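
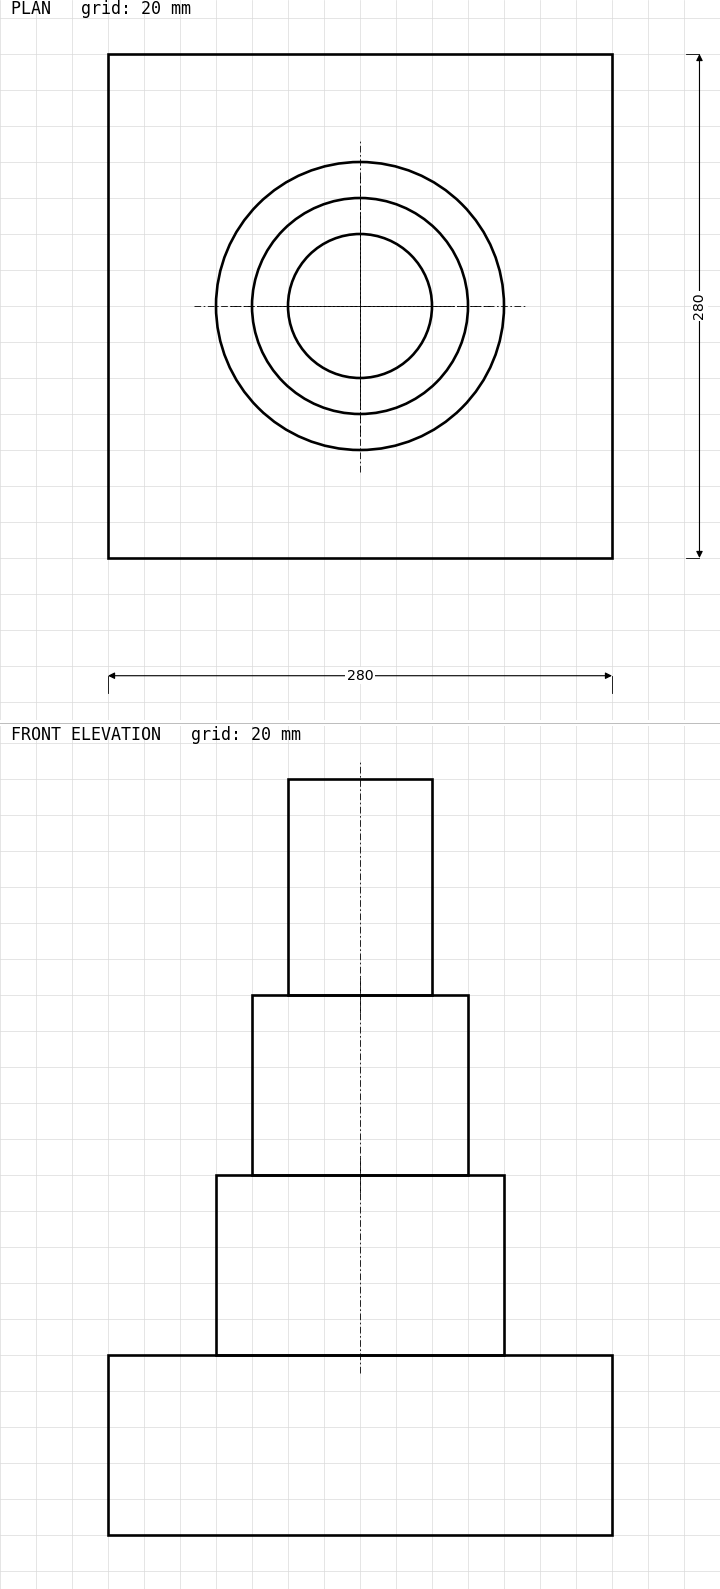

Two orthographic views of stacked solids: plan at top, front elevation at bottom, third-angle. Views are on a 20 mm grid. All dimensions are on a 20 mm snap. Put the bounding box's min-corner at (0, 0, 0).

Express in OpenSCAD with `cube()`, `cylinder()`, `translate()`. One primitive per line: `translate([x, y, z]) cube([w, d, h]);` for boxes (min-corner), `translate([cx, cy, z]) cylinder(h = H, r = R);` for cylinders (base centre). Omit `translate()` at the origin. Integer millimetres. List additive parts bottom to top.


cube([280, 280, 100]);
translate([140, 140, 100]) cylinder(h = 100, r = 80);
translate([140, 140, 200]) cylinder(h = 100, r = 60);
translate([140, 140, 300]) cylinder(h = 120, r = 40);


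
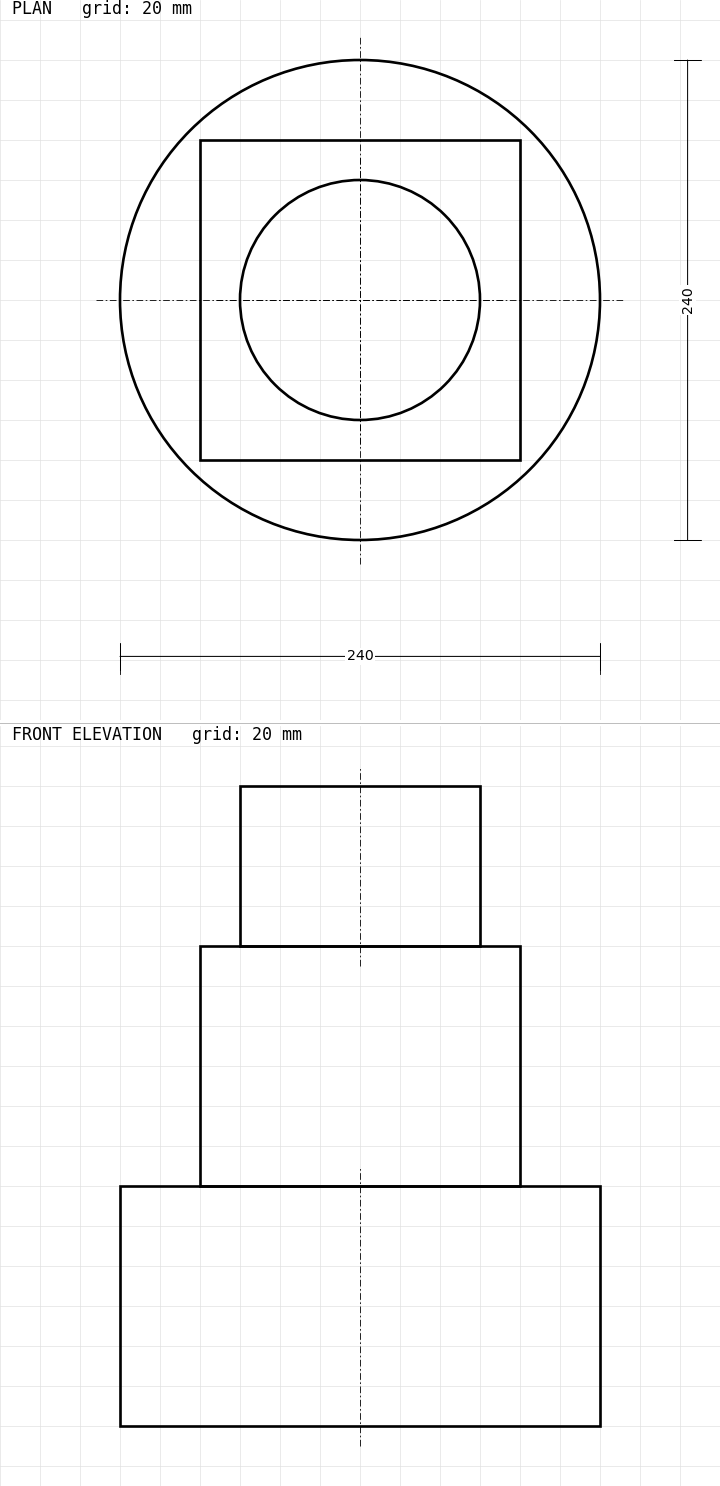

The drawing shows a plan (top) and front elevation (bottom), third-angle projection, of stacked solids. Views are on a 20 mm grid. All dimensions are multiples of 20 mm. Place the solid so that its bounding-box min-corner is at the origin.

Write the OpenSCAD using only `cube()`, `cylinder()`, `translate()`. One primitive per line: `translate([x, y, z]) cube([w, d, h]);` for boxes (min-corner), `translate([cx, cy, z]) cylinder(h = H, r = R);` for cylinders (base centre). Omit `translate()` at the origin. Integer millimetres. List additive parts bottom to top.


translate([120, 120, 0]) cylinder(h = 120, r = 120);
translate([40, 40, 120]) cube([160, 160, 120]);
translate([120, 120, 240]) cylinder(h = 80, r = 60);


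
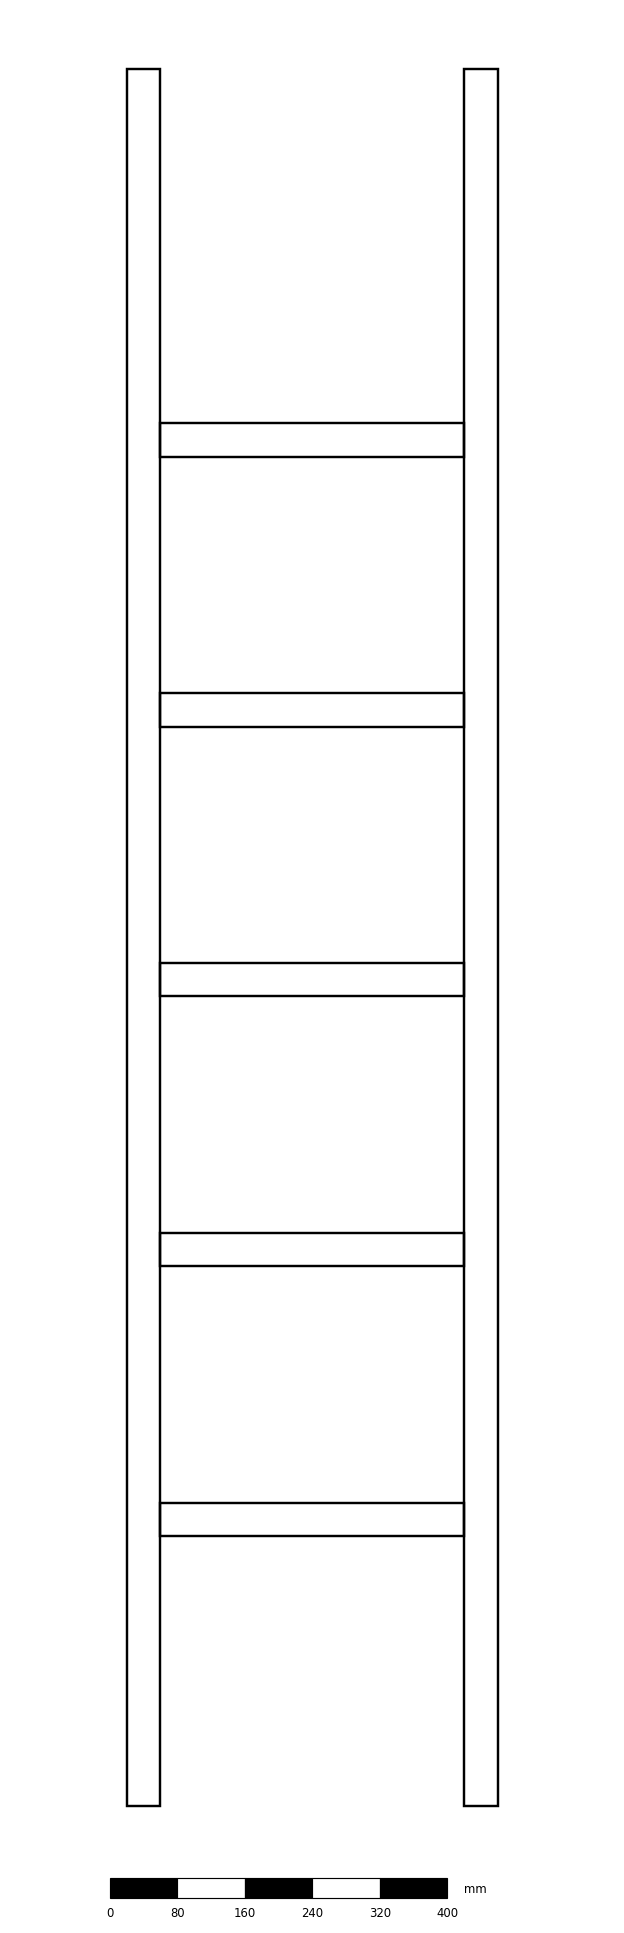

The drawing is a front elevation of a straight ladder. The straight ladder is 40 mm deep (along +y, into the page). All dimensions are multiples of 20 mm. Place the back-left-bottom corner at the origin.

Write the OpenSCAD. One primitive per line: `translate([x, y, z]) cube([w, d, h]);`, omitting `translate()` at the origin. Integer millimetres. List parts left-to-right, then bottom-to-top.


cube([40, 40, 2060]);
translate([40, 0, 320]) cube([360, 40, 40]);
translate([40, 0, 640]) cube([360, 40, 40]);
translate([40, 0, 960]) cube([360, 40, 40]);
translate([40, 0, 1280]) cube([360, 40, 40]);
translate([40, 0, 1600]) cube([360, 40, 40]);
translate([400, 0, 0]) cube([40, 40, 2060]);


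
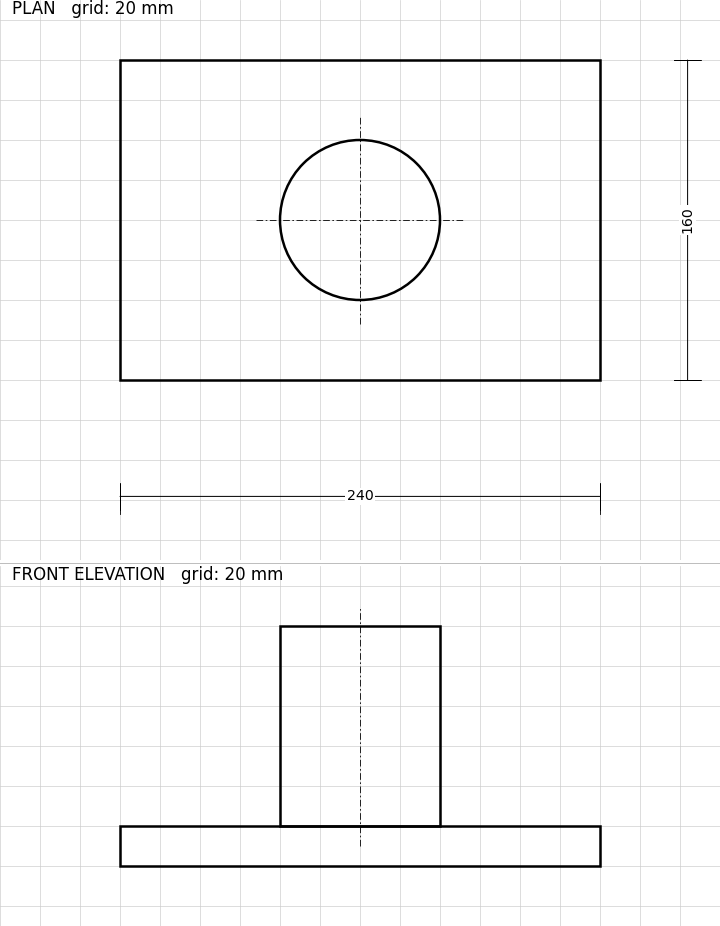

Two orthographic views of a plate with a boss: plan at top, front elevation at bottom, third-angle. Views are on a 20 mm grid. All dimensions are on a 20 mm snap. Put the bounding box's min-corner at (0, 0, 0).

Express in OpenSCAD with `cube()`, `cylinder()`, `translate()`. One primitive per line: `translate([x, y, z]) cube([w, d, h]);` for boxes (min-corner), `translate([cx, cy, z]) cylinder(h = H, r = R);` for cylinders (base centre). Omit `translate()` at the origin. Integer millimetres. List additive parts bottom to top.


cube([240, 160, 20]);
translate([120, 80, 20]) cylinder(h = 100, r = 40);


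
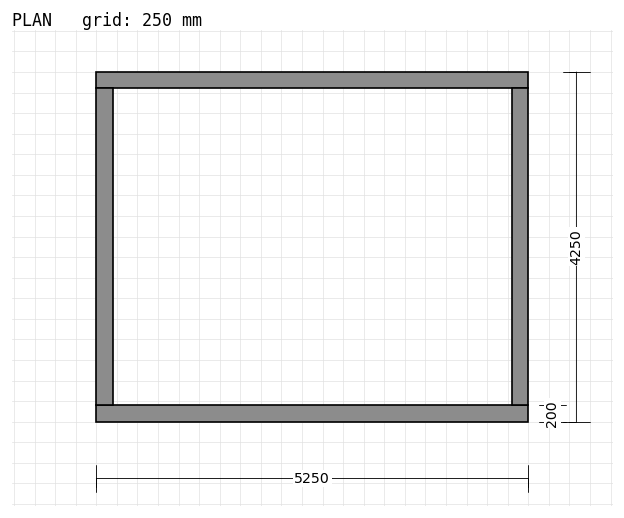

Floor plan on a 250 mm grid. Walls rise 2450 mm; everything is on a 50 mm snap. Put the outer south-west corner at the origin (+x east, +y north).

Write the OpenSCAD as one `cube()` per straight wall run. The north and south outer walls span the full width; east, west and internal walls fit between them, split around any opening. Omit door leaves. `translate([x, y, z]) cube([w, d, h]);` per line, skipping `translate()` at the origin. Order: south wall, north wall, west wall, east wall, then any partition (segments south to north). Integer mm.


cube([5250, 200, 2450]);
translate([0, 4050, 0]) cube([5250, 200, 2450]);
translate([0, 200, 0]) cube([200, 3850, 2450]);
translate([5050, 200, 0]) cube([200, 3850, 2450]);


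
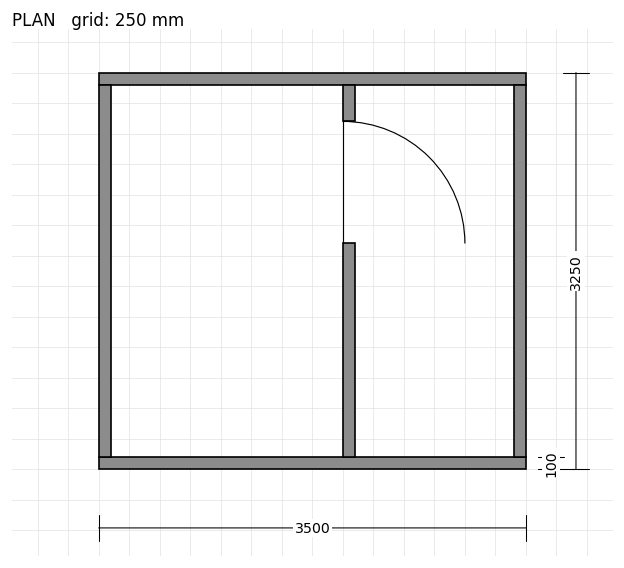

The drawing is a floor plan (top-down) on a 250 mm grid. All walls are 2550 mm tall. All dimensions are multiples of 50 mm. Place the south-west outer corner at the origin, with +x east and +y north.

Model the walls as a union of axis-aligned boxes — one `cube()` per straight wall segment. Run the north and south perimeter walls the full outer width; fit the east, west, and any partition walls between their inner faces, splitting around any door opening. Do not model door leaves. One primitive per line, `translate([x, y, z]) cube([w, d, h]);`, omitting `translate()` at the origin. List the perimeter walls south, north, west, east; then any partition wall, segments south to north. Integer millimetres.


cube([3500, 100, 2550]);
translate([0, 3150, 0]) cube([3500, 100, 2550]);
translate([0, 100, 0]) cube([100, 3050, 2550]);
translate([3400, 100, 0]) cube([100, 3050, 2550]);
translate([2000, 100, 0]) cube([100, 1750, 2550]);
translate([2000, 2850, 0]) cube([100, 300, 2550]);


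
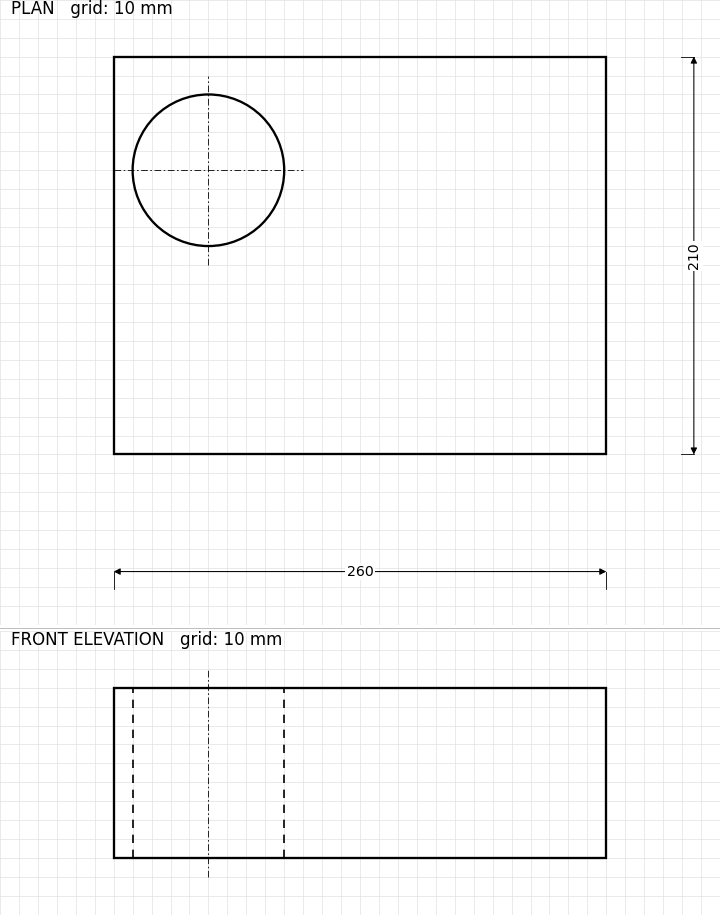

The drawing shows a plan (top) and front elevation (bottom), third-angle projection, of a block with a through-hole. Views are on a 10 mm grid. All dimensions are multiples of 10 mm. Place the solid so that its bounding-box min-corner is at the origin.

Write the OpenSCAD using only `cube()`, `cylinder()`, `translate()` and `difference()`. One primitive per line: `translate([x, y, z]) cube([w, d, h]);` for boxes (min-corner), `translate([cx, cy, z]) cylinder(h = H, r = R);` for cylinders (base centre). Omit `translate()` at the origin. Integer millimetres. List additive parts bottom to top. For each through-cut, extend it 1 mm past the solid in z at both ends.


difference() {
  cube([260, 210, 90]);
  translate([50, 150, -1]) cylinder(h = 92, r = 40);
}


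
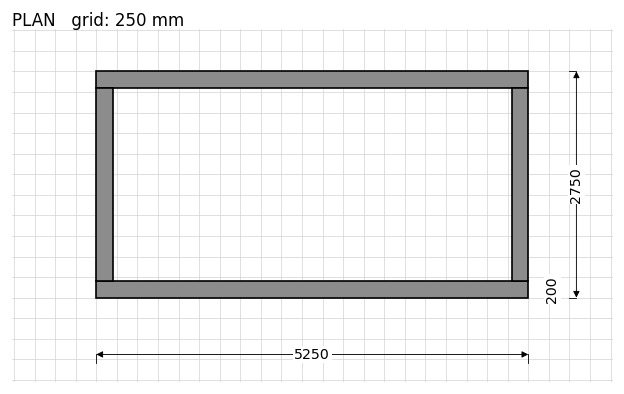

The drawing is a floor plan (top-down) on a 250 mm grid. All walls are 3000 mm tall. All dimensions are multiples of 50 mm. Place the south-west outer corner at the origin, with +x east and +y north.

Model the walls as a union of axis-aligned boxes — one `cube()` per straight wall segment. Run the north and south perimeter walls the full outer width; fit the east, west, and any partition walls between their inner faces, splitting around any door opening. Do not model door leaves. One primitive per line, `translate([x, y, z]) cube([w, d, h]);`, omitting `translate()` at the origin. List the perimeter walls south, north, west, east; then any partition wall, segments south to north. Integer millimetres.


cube([5250, 200, 3000]);
translate([0, 2550, 0]) cube([5250, 200, 3000]);
translate([0, 200, 0]) cube([200, 2350, 3000]);
translate([5050, 200, 0]) cube([200, 2350, 3000]);


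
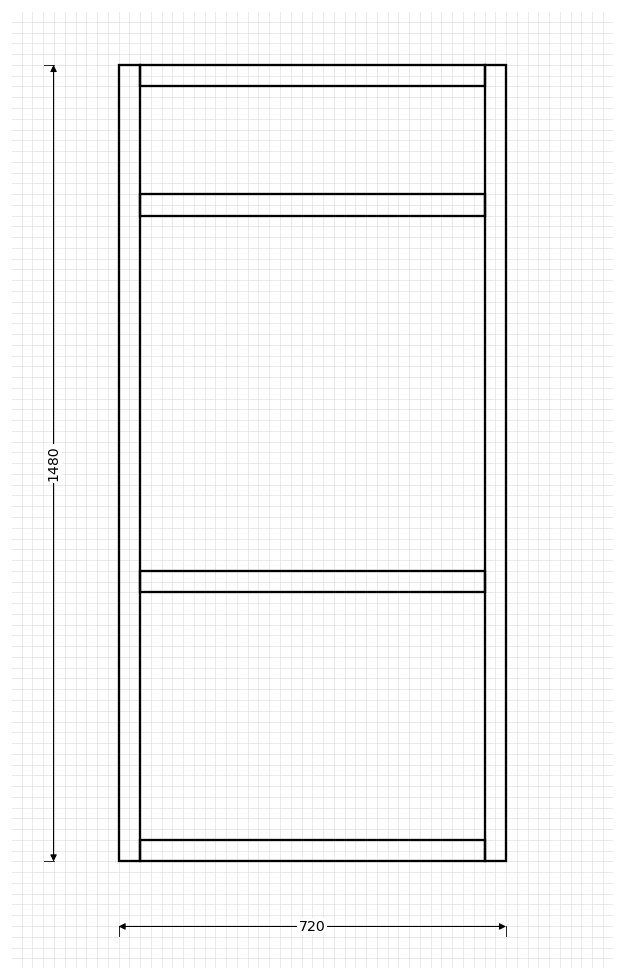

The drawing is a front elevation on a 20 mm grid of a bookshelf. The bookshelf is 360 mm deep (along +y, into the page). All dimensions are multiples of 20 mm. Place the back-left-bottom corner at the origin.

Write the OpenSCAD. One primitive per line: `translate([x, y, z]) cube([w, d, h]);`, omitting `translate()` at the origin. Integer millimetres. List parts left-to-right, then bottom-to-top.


cube([40, 360, 1480]);
translate([40, 0, 0]) cube([640, 360, 40]);
translate([40, 0, 500]) cube([640, 360, 40]);
translate([40, 0, 1200]) cube([640, 360, 40]);
translate([40, 0, 1440]) cube([640, 360, 40]);
translate([680, 0, 0]) cube([40, 360, 1480]);


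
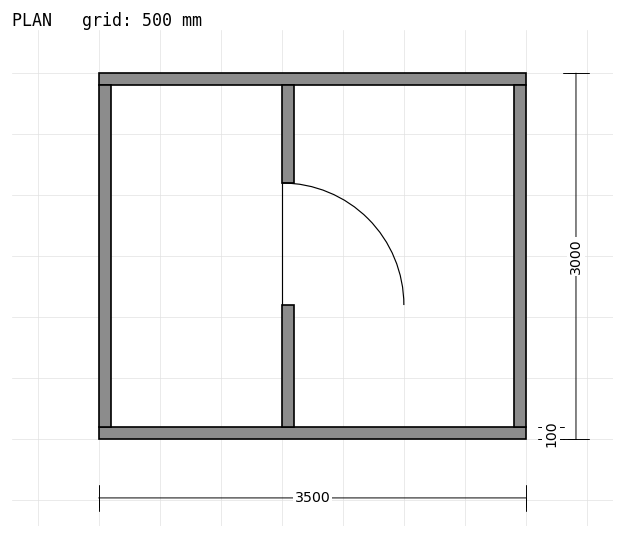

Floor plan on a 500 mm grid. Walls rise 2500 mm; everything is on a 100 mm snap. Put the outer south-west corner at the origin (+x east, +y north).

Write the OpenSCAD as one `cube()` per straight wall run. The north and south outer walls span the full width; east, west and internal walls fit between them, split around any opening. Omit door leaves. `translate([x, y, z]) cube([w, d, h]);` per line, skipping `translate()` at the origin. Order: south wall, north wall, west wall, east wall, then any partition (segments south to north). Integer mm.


cube([3500, 100, 2500]);
translate([0, 2900, 0]) cube([3500, 100, 2500]);
translate([0, 100, 0]) cube([100, 2800, 2500]);
translate([3400, 100, 0]) cube([100, 2800, 2500]);
translate([1500, 100, 0]) cube([100, 1000, 2500]);
translate([1500, 2100, 0]) cube([100, 800, 2500]);


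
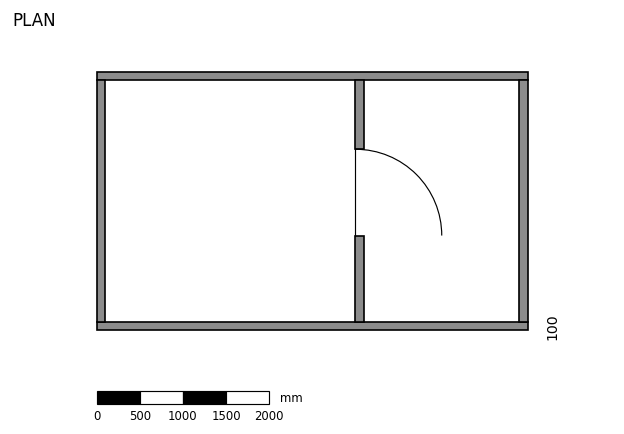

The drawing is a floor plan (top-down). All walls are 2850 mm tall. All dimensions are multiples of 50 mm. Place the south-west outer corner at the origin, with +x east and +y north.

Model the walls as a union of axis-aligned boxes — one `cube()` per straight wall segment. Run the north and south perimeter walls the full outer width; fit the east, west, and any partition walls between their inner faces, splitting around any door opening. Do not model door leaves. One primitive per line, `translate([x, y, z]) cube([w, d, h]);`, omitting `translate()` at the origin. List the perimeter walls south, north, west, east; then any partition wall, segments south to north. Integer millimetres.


cube([5000, 100, 2850]);
translate([0, 2900, 0]) cube([5000, 100, 2850]);
translate([0, 100, 0]) cube([100, 2800, 2850]);
translate([4900, 100, 0]) cube([100, 2800, 2850]);
translate([3000, 100, 0]) cube([100, 1000, 2850]);
translate([3000, 2100, 0]) cube([100, 800, 2850]);


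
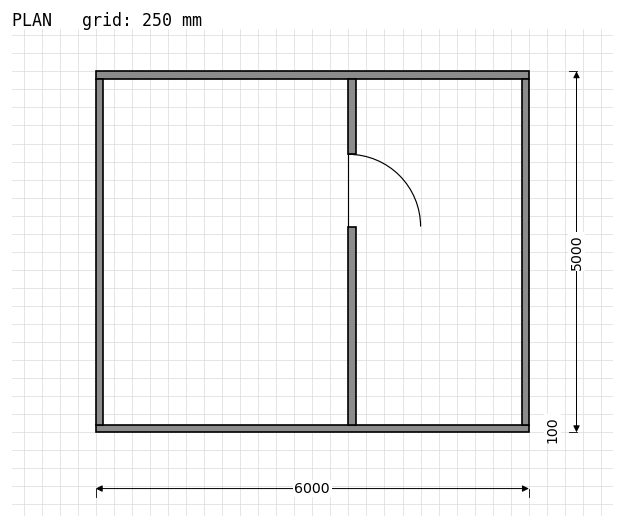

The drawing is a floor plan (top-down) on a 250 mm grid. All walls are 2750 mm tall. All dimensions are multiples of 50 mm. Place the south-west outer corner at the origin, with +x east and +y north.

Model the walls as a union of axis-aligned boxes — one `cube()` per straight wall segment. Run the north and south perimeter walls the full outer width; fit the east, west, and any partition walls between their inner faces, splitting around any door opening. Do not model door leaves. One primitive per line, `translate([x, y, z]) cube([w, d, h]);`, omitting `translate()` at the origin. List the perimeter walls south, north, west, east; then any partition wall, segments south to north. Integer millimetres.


cube([6000, 100, 2750]);
translate([0, 4900, 0]) cube([6000, 100, 2750]);
translate([0, 100, 0]) cube([100, 4800, 2750]);
translate([5900, 100, 0]) cube([100, 4800, 2750]);
translate([3500, 100, 0]) cube([100, 2750, 2750]);
translate([3500, 3850, 0]) cube([100, 1050, 2750]);


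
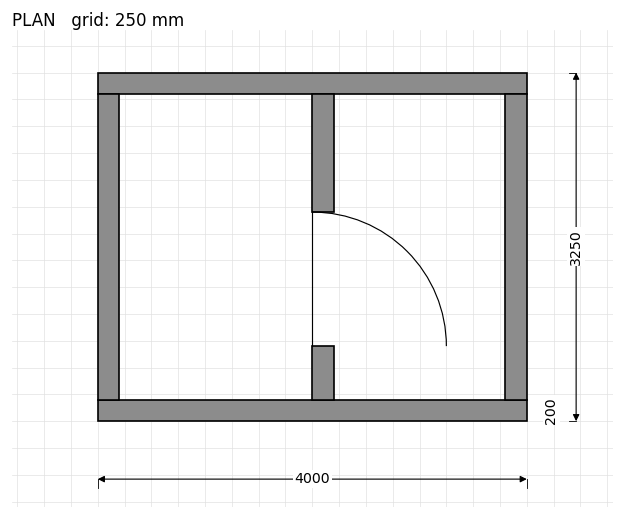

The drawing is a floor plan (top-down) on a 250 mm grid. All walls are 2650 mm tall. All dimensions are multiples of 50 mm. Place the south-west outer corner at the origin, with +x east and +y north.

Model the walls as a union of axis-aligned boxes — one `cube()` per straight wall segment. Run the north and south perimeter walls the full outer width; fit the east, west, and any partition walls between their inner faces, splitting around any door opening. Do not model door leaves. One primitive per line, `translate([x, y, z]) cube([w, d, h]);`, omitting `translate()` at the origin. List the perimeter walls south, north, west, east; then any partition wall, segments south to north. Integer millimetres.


cube([4000, 200, 2650]);
translate([0, 3050, 0]) cube([4000, 200, 2650]);
translate([0, 200, 0]) cube([200, 2850, 2650]);
translate([3800, 200, 0]) cube([200, 2850, 2650]);
translate([2000, 200, 0]) cube([200, 500, 2650]);
translate([2000, 1950, 0]) cube([200, 1100, 2650]);


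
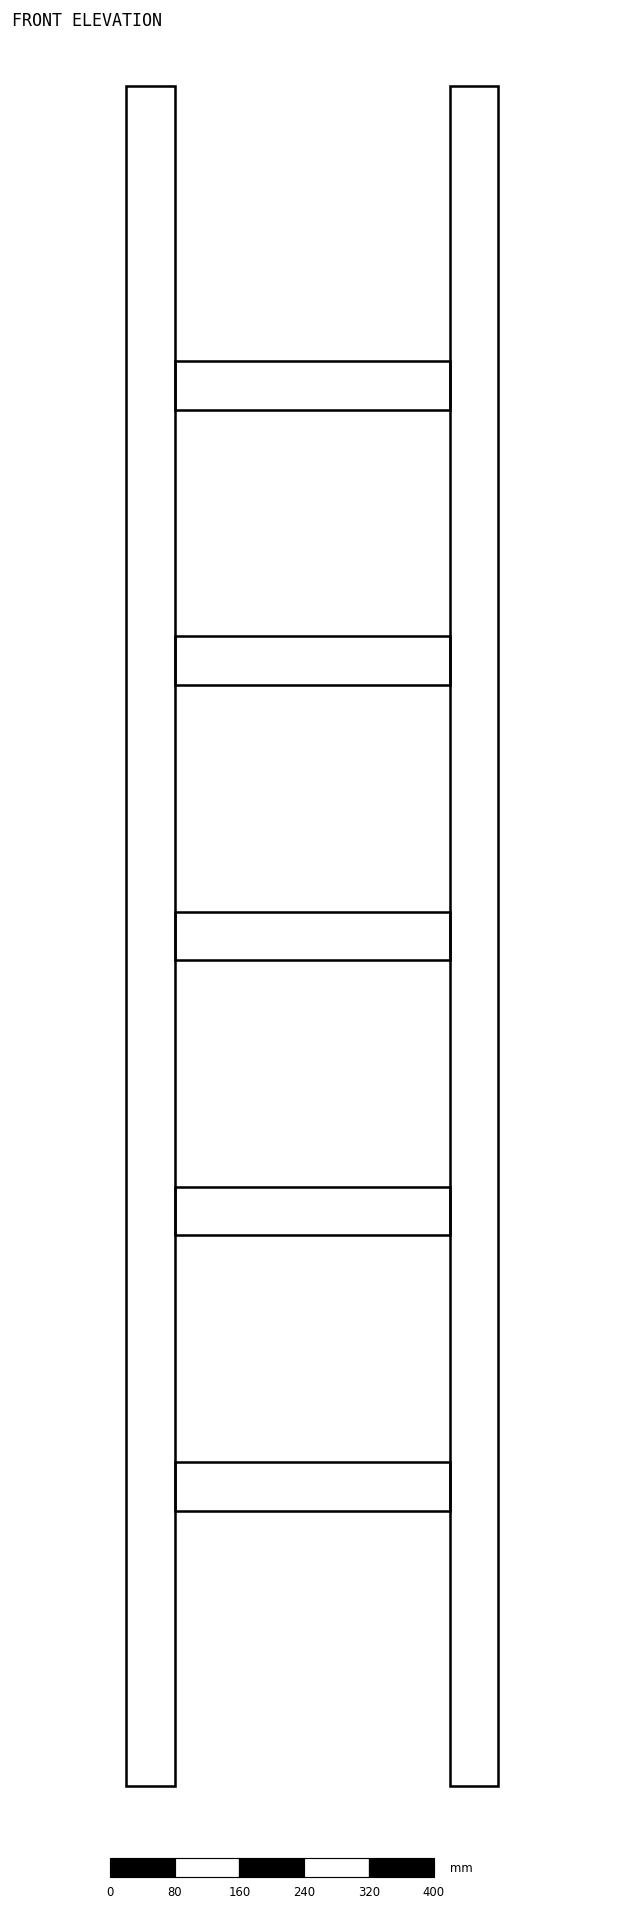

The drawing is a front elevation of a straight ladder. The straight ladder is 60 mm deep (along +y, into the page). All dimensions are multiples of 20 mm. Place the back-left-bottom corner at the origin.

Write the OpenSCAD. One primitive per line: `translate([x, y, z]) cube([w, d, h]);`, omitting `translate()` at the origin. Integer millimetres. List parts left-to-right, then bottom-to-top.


cube([60, 60, 2100]);
translate([60, 0, 340]) cube([340, 60, 60]);
translate([60, 0, 680]) cube([340, 60, 60]);
translate([60, 0, 1020]) cube([340, 60, 60]);
translate([60, 0, 1360]) cube([340, 60, 60]);
translate([60, 0, 1700]) cube([340, 60, 60]);
translate([400, 0, 0]) cube([60, 60, 2100]);


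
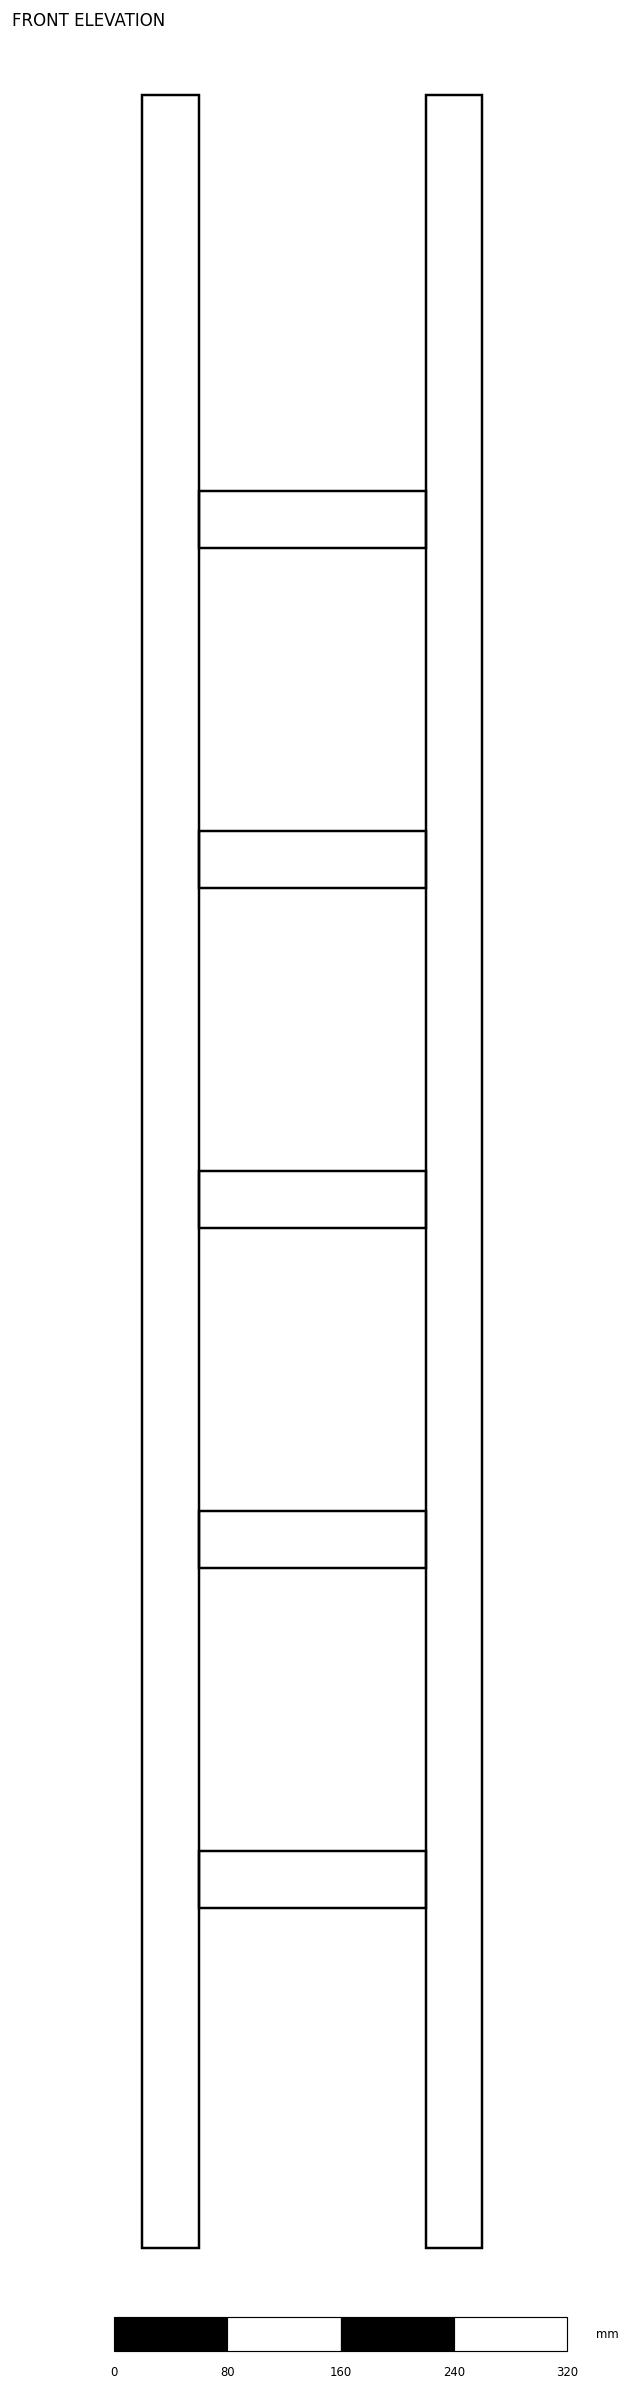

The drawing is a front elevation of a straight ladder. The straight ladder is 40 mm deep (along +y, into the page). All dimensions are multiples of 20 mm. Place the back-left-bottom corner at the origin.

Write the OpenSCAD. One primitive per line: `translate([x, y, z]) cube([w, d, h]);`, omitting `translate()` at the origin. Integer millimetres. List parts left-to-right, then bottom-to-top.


cube([40, 40, 1520]);
translate([40, 0, 240]) cube([160, 40, 40]);
translate([40, 0, 480]) cube([160, 40, 40]);
translate([40, 0, 720]) cube([160, 40, 40]);
translate([40, 0, 960]) cube([160, 40, 40]);
translate([40, 0, 1200]) cube([160, 40, 40]);
translate([200, 0, 0]) cube([40, 40, 1520]);


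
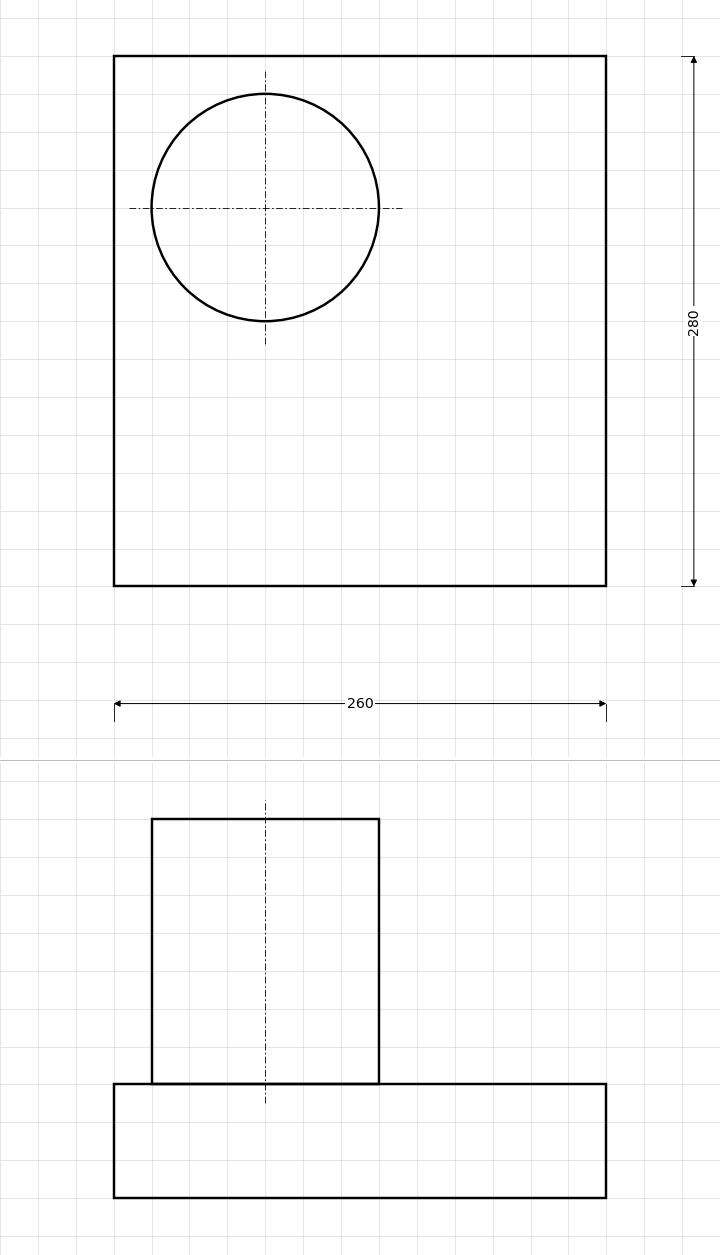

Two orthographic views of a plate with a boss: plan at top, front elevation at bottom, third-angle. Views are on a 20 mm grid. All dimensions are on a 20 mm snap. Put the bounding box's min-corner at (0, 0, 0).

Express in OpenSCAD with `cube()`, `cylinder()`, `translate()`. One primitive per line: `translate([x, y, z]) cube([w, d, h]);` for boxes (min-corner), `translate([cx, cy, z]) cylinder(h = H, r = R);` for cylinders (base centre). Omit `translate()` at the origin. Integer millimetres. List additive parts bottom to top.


cube([260, 280, 60]);
translate([80, 200, 60]) cylinder(h = 140, r = 60);


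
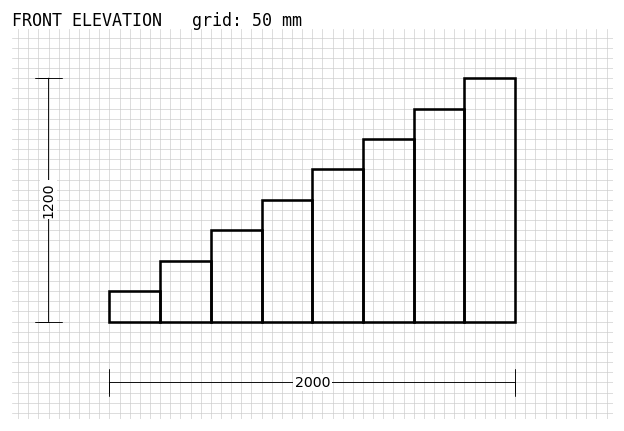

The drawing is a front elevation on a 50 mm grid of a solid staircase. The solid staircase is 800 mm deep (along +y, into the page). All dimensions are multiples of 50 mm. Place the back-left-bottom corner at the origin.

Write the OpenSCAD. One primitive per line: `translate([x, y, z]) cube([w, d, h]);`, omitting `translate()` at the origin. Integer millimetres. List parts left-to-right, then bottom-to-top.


cube([250, 800, 150]);
translate([250, 0, 0]) cube([250, 800, 300]);
translate([500, 0, 0]) cube([250, 800, 450]);
translate([750, 0, 0]) cube([250, 800, 600]);
translate([1000, 0, 0]) cube([250, 800, 750]);
translate([1250, 0, 0]) cube([250, 800, 900]);
translate([1500, 0, 0]) cube([250, 800, 1050]);
translate([1750, 0, 0]) cube([250, 800, 1200]);


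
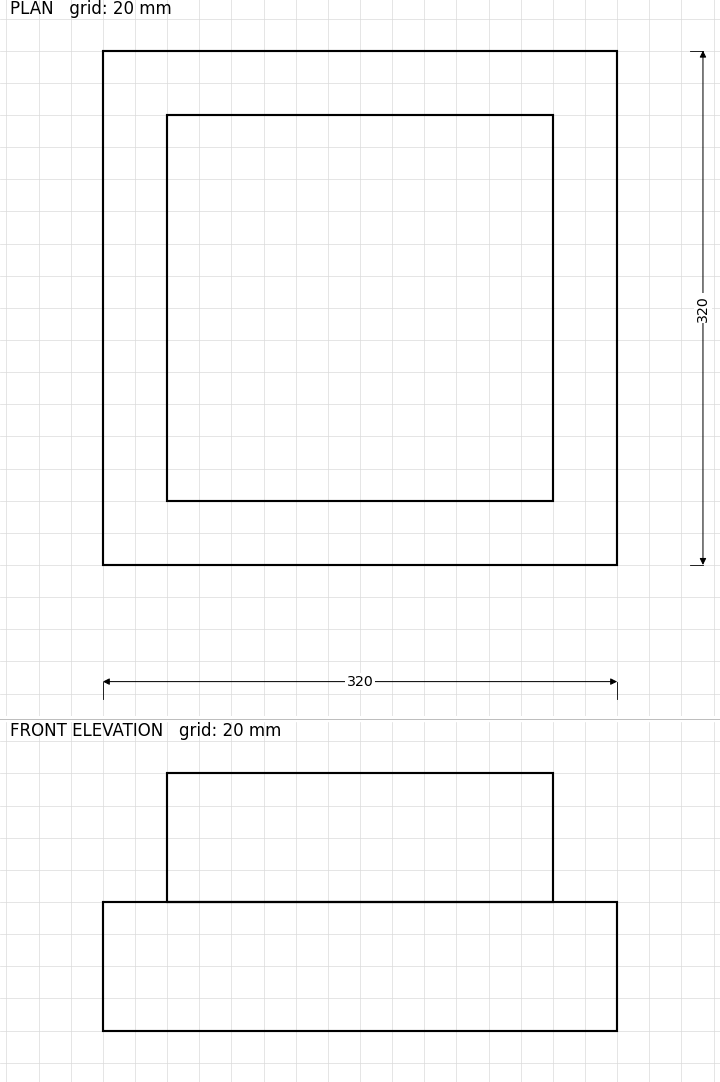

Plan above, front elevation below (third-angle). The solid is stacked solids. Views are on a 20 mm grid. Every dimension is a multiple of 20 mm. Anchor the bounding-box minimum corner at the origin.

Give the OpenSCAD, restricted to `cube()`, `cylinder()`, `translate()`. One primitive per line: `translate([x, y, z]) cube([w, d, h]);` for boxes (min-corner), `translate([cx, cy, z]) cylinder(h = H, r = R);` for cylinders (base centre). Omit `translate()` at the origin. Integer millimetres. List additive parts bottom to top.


cube([320, 320, 80]);
translate([40, 40, 80]) cube([240, 240, 80]);


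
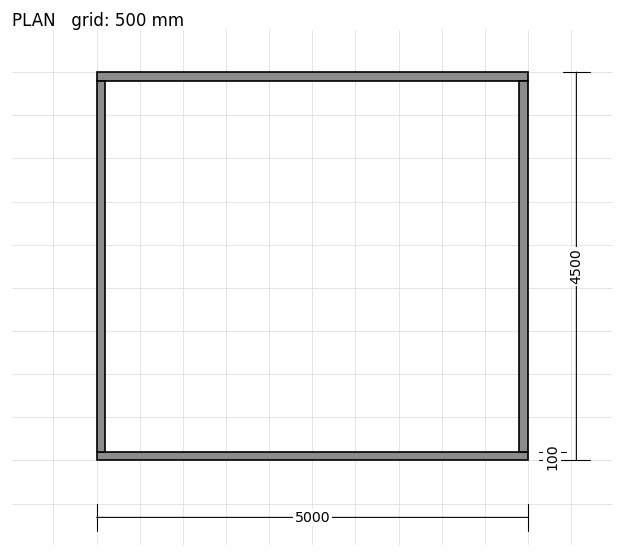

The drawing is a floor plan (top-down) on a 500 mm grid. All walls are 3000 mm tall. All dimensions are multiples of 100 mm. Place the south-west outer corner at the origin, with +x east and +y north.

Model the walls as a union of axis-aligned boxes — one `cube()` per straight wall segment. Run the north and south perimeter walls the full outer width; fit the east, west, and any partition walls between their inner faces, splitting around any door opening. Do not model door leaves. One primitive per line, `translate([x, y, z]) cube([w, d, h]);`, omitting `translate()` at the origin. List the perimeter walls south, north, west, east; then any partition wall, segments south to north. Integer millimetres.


cube([5000, 100, 3000]);
translate([0, 4400, 0]) cube([5000, 100, 3000]);
translate([0, 100, 0]) cube([100, 4300, 3000]);
translate([4900, 100, 0]) cube([100, 4300, 3000]);


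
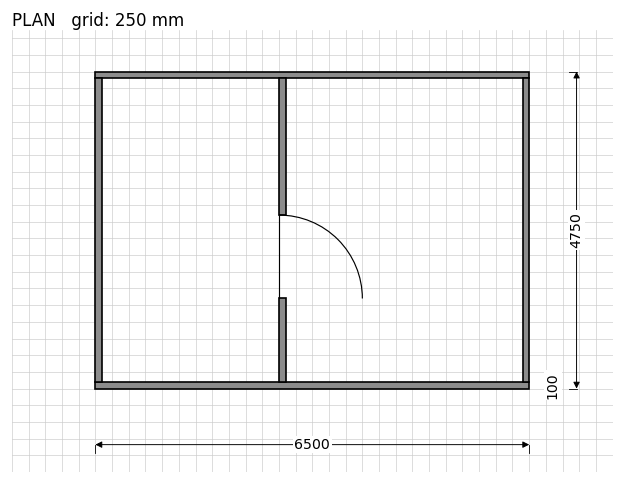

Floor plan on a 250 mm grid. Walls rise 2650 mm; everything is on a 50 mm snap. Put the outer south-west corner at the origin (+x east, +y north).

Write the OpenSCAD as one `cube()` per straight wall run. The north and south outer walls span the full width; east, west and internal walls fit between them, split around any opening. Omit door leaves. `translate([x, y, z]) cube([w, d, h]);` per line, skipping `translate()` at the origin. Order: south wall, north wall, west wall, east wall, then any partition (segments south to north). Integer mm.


cube([6500, 100, 2650]);
translate([0, 4650, 0]) cube([6500, 100, 2650]);
translate([0, 100, 0]) cube([100, 4550, 2650]);
translate([6400, 100, 0]) cube([100, 4550, 2650]);
translate([2750, 100, 0]) cube([100, 1250, 2650]);
translate([2750, 2600, 0]) cube([100, 2050, 2650]);


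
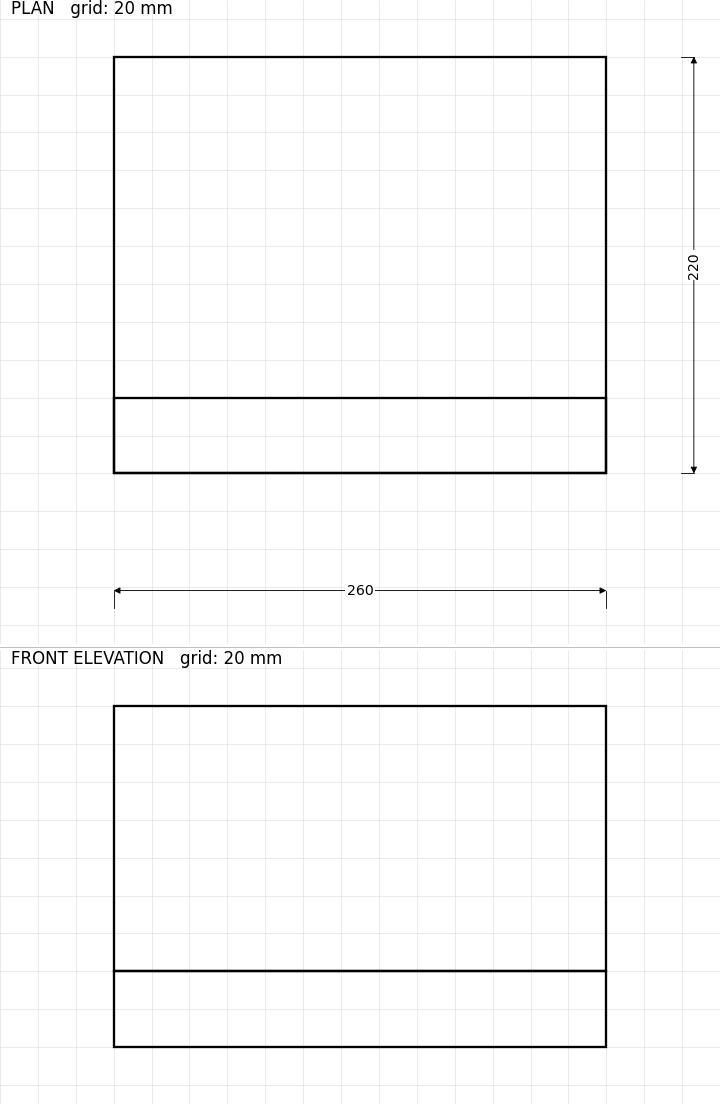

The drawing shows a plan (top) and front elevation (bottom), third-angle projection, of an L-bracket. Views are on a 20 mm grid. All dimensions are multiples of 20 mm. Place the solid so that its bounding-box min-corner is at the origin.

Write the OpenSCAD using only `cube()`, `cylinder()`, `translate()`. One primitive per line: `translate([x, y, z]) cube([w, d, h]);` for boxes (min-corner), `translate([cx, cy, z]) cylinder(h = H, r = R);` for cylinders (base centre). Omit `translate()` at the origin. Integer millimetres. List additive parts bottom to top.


cube([260, 220, 40]);
translate([0, 0, 40]) cube([260, 40, 140]);


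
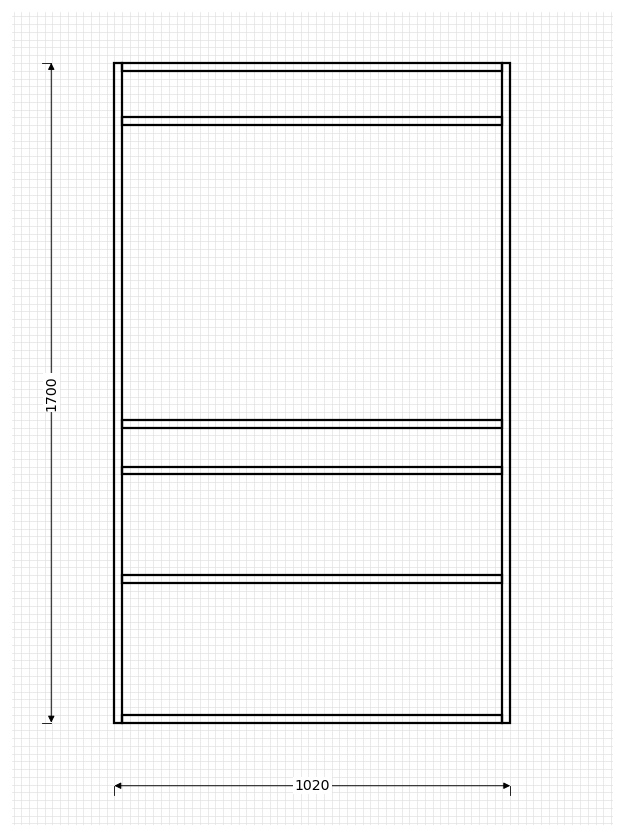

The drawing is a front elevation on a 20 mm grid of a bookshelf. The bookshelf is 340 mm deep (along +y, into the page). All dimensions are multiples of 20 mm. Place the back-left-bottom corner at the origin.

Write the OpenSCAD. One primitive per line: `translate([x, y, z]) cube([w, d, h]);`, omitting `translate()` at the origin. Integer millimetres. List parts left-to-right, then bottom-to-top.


cube([20, 340, 1700]);
translate([20, 0, 0]) cube([980, 340, 20]);
translate([20, 0, 360]) cube([980, 340, 20]);
translate([20, 0, 640]) cube([980, 340, 20]);
translate([20, 0, 760]) cube([980, 340, 20]);
translate([20, 0, 1540]) cube([980, 340, 20]);
translate([20, 0, 1680]) cube([980, 340, 20]);
translate([1000, 0, 0]) cube([20, 340, 1700]);


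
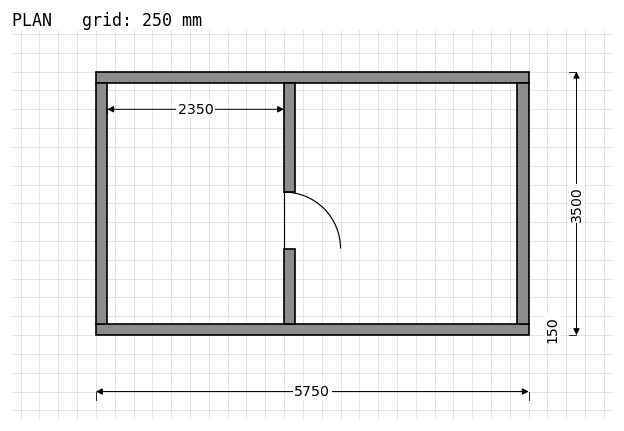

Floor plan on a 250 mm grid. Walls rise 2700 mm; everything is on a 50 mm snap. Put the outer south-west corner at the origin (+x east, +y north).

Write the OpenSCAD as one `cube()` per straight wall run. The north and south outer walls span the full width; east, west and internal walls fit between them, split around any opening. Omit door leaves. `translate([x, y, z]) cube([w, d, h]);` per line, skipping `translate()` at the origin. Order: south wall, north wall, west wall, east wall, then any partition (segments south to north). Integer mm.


cube([5750, 150, 2700]);
translate([0, 3350, 0]) cube([5750, 150, 2700]);
translate([0, 150, 0]) cube([150, 3200, 2700]);
translate([5600, 150, 0]) cube([150, 3200, 2700]);
translate([2500, 150, 0]) cube([150, 1000, 2700]);
translate([2500, 1900, 0]) cube([150, 1450, 2700]);


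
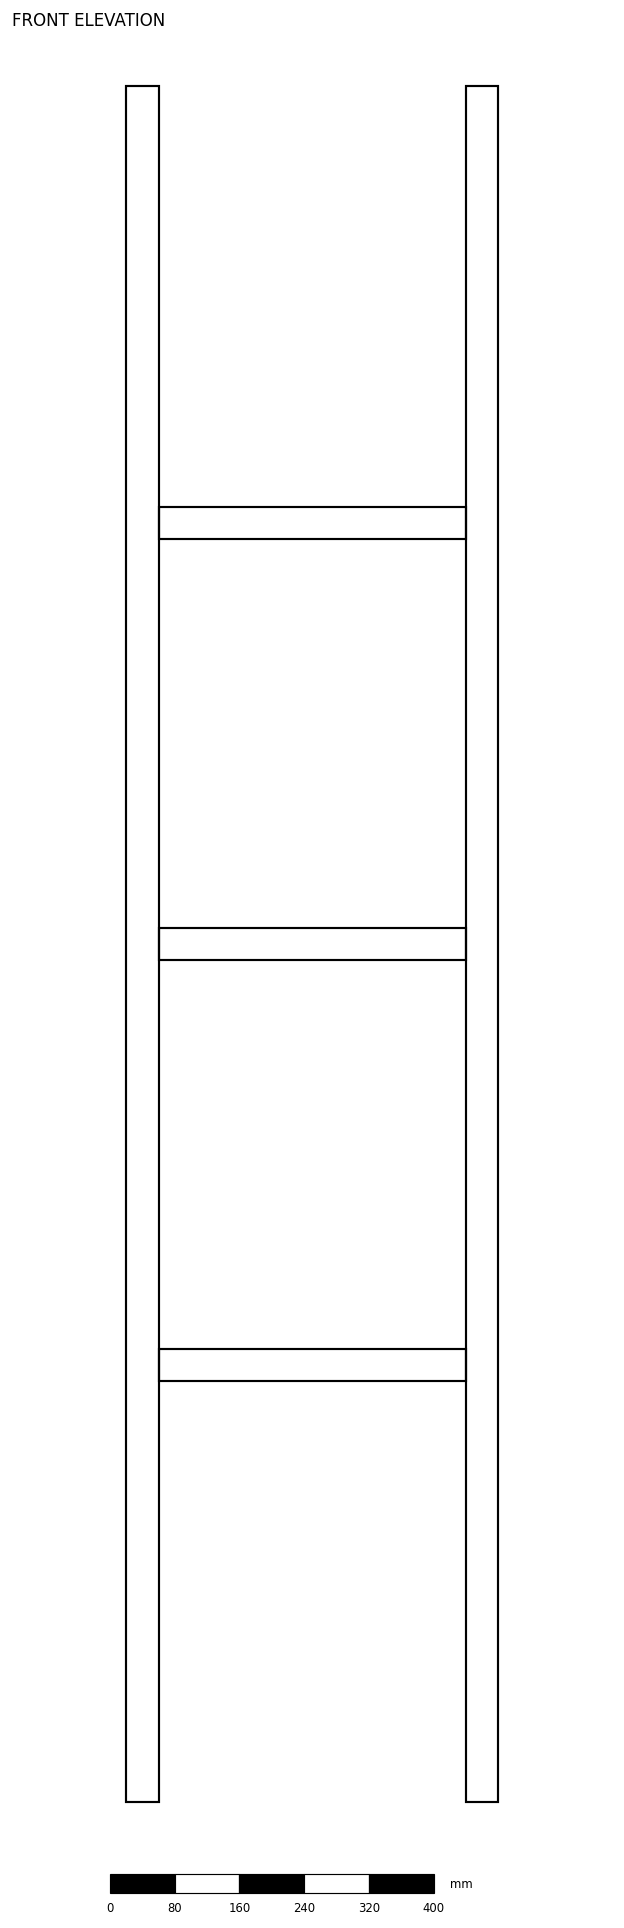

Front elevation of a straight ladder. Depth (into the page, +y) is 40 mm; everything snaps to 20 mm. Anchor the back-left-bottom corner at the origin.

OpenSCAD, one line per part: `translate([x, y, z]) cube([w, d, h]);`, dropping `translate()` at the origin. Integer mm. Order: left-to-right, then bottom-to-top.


cube([40, 40, 2120]);
translate([40, 0, 520]) cube([380, 40, 40]);
translate([40, 0, 1040]) cube([380, 40, 40]);
translate([40, 0, 1560]) cube([380, 40, 40]);
translate([420, 0, 0]) cube([40, 40, 2120]);


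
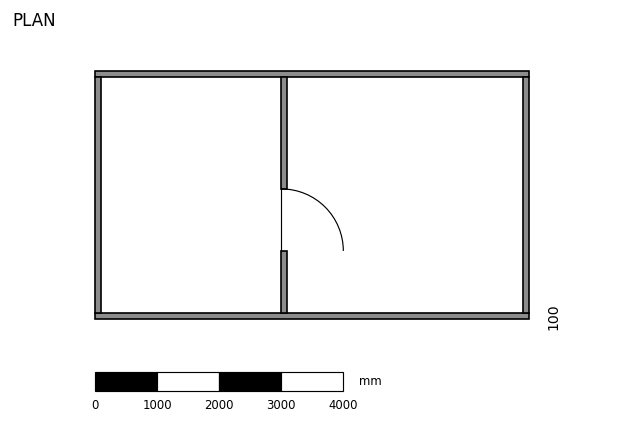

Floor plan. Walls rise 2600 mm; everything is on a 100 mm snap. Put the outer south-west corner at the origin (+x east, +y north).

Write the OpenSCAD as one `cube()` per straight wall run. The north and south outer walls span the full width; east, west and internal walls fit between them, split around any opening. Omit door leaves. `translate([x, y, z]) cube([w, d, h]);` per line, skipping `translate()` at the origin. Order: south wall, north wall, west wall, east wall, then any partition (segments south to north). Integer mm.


cube([7000, 100, 2600]);
translate([0, 3900, 0]) cube([7000, 100, 2600]);
translate([0, 100, 0]) cube([100, 3800, 2600]);
translate([6900, 100, 0]) cube([100, 3800, 2600]);
translate([3000, 100, 0]) cube([100, 1000, 2600]);
translate([3000, 2100, 0]) cube([100, 1800, 2600]);


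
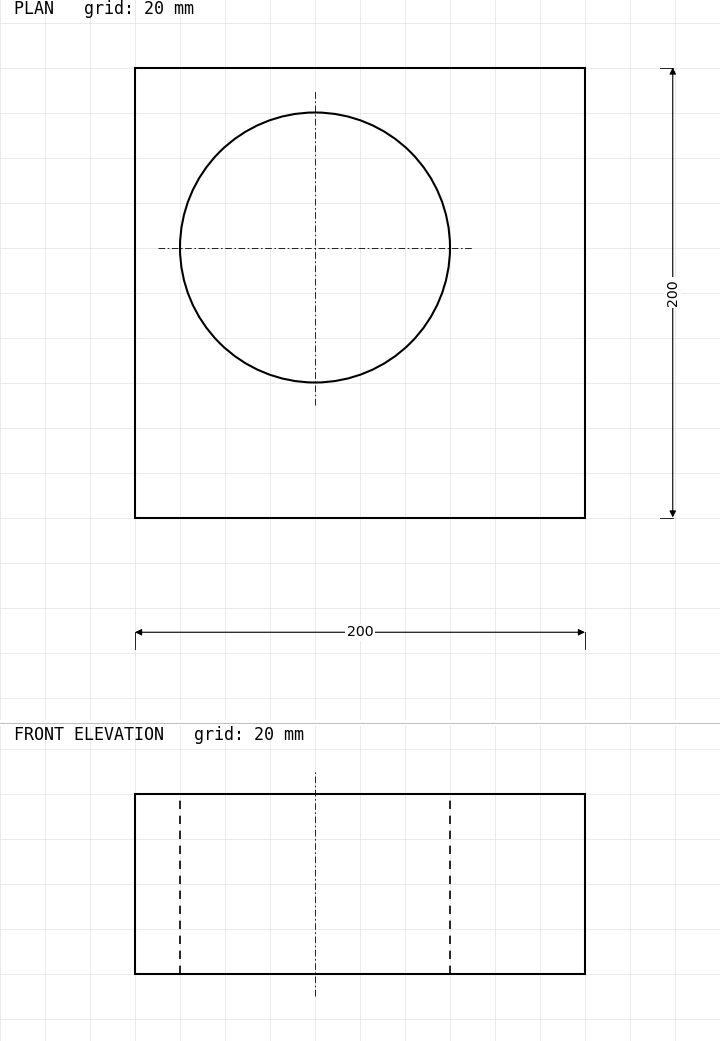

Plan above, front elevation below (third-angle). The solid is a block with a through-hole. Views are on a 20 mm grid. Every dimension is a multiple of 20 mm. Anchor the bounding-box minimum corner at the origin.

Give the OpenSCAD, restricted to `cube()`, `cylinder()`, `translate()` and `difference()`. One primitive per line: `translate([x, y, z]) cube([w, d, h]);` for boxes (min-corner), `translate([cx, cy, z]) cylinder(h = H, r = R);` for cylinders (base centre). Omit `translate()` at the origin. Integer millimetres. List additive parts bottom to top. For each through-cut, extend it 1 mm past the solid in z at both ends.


difference() {
  cube([200, 200, 80]);
  translate([80, 120, -1]) cylinder(h = 82, r = 60);
}


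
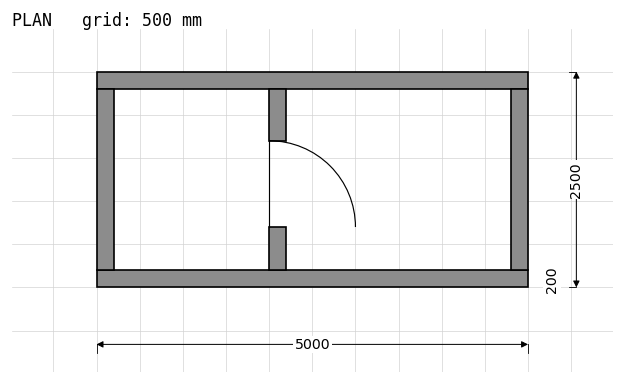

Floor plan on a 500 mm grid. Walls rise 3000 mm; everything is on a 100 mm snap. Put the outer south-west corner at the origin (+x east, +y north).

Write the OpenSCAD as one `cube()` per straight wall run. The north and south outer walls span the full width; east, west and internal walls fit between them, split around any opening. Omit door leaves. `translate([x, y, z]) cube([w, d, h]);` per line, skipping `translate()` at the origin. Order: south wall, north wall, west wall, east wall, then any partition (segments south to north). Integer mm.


cube([5000, 200, 3000]);
translate([0, 2300, 0]) cube([5000, 200, 3000]);
translate([0, 200, 0]) cube([200, 2100, 3000]);
translate([4800, 200, 0]) cube([200, 2100, 3000]);
translate([2000, 200, 0]) cube([200, 500, 3000]);
translate([2000, 1700, 0]) cube([200, 600, 3000]);


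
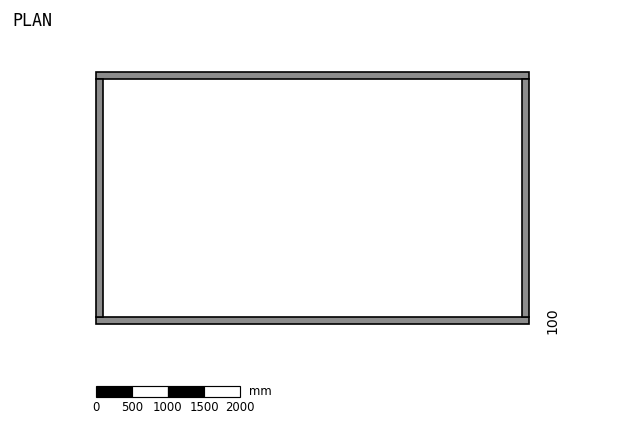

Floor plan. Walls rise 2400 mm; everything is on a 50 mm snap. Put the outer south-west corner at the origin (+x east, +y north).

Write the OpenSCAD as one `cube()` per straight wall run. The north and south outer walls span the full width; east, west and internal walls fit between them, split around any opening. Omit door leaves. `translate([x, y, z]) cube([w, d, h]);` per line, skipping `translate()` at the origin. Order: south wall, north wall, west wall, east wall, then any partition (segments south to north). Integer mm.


cube([6000, 100, 2400]);
translate([0, 3400, 0]) cube([6000, 100, 2400]);
translate([0, 100, 0]) cube([100, 3300, 2400]);
translate([5900, 100, 0]) cube([100, 3300, 2400]);


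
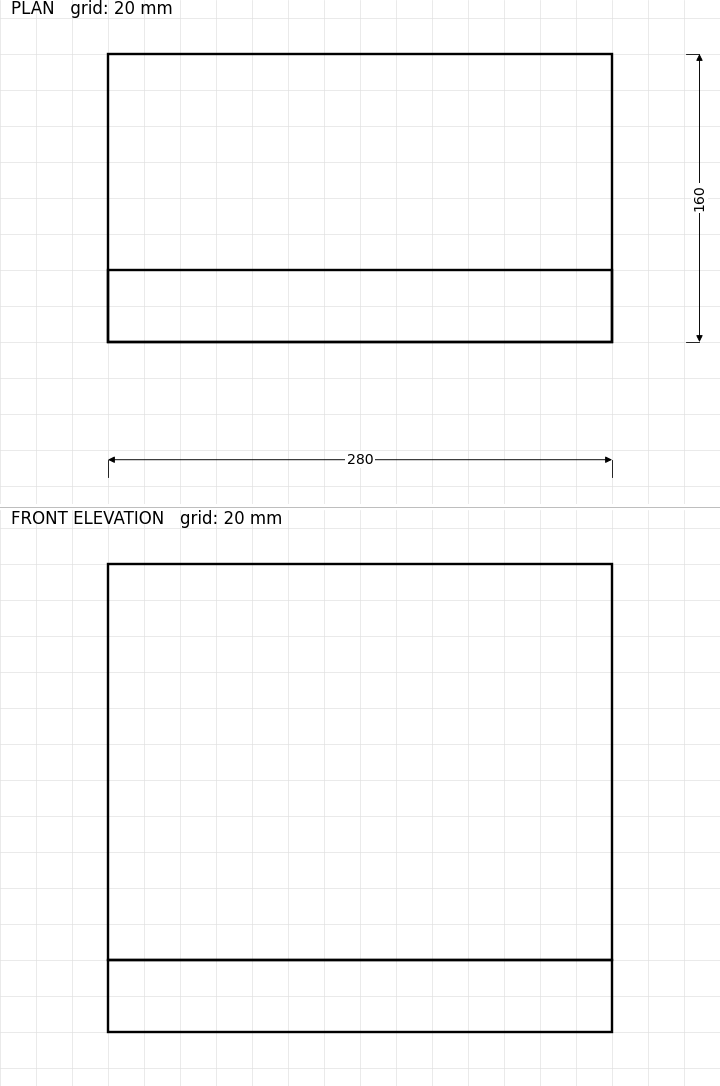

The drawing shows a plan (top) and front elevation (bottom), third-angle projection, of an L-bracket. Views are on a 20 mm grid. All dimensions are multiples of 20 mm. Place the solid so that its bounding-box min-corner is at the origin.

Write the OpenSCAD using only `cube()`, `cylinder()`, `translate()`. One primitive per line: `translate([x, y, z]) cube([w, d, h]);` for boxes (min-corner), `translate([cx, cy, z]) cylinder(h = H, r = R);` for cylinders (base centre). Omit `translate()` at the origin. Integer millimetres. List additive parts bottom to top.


cube([280, 160, 40]);
translate([0, 0, 40]) cube([280, 40, 220]);


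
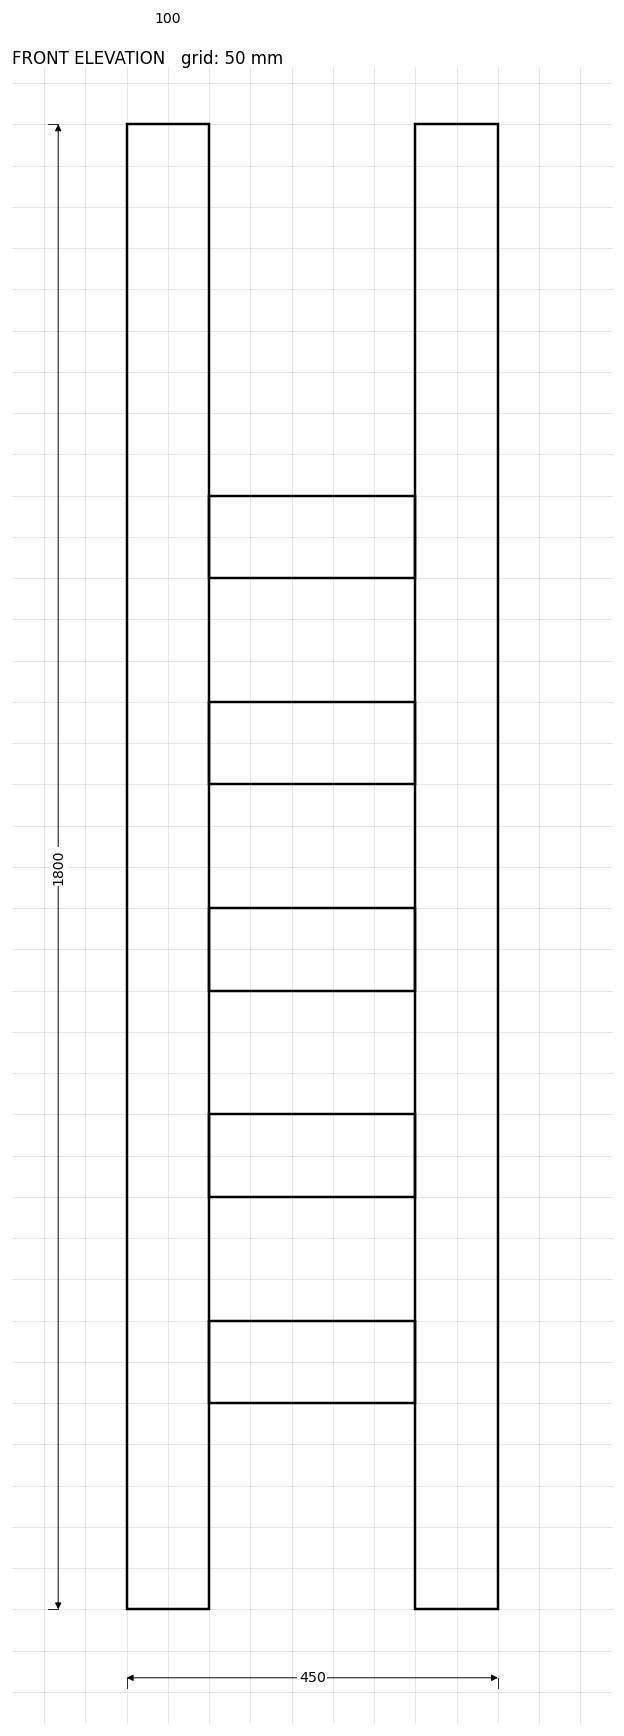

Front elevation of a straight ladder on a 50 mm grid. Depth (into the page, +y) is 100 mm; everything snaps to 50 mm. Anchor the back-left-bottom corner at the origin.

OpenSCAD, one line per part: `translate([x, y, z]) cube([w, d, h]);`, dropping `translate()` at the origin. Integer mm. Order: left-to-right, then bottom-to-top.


cube([100, 100, 1800]);
translate([100, 0, 250]) cube([250, 100, 100]);
translate([100, 0, 500]) cube([250, 100, 100]);
translate([100, 0, 750]) cube([250, 100, 100]);
translate([100, 0, 1000]) cube([250, 100, 100]);
translate([100, 0, 1250]) cube([250, 100, 100]);
translate([350, 0, 0]) cube([100, 100, 1800]);


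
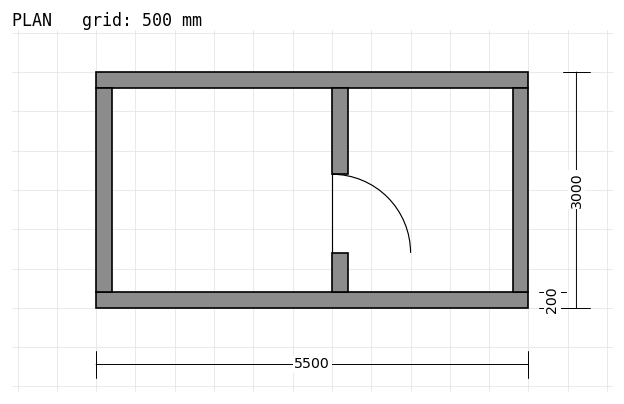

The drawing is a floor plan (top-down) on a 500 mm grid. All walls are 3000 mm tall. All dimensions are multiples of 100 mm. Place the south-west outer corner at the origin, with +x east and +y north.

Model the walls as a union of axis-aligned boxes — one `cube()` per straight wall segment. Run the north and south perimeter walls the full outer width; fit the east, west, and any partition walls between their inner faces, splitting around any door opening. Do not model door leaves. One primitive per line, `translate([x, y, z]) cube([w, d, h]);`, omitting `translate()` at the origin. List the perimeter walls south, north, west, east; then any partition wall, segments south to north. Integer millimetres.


cube([5500, 200, 3000]);
translate([0, 2800, 0]) cube([5500, 200, 3000]);
translate([0, 200, 0]) cube([200, 2600, 3000]);
translate([5300, 200, 0]) cube([200, 2600, 3000]);
translate([3000, 200, 0]) cube([200, 500, 3000]);
translate([3000, 1700, 0]) cube([200, 1100, 3000]);


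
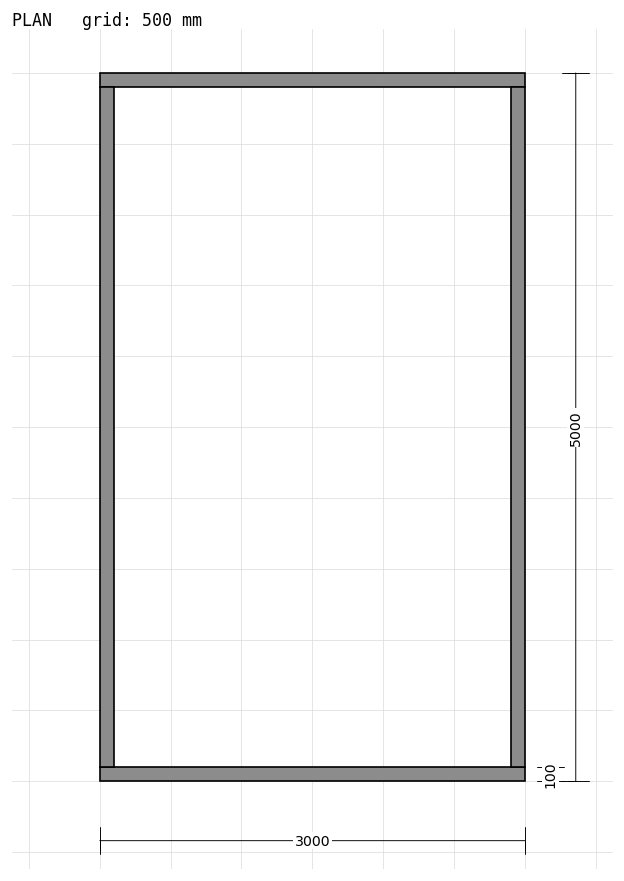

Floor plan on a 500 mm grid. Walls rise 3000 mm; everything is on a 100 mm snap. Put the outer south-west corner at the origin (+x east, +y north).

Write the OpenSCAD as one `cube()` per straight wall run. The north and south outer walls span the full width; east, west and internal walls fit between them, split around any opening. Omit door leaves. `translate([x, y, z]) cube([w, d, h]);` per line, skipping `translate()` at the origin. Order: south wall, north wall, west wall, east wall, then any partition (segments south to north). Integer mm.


cube([3000, 100, 3000]);
translate([0, 4900, 0]) cube([3000, 100, 3000]);
translate([0, 100, 0]) cube([100, 4800, 3000]);
translate([2900, 100, 0]) cube([100, 4800, 3000]);


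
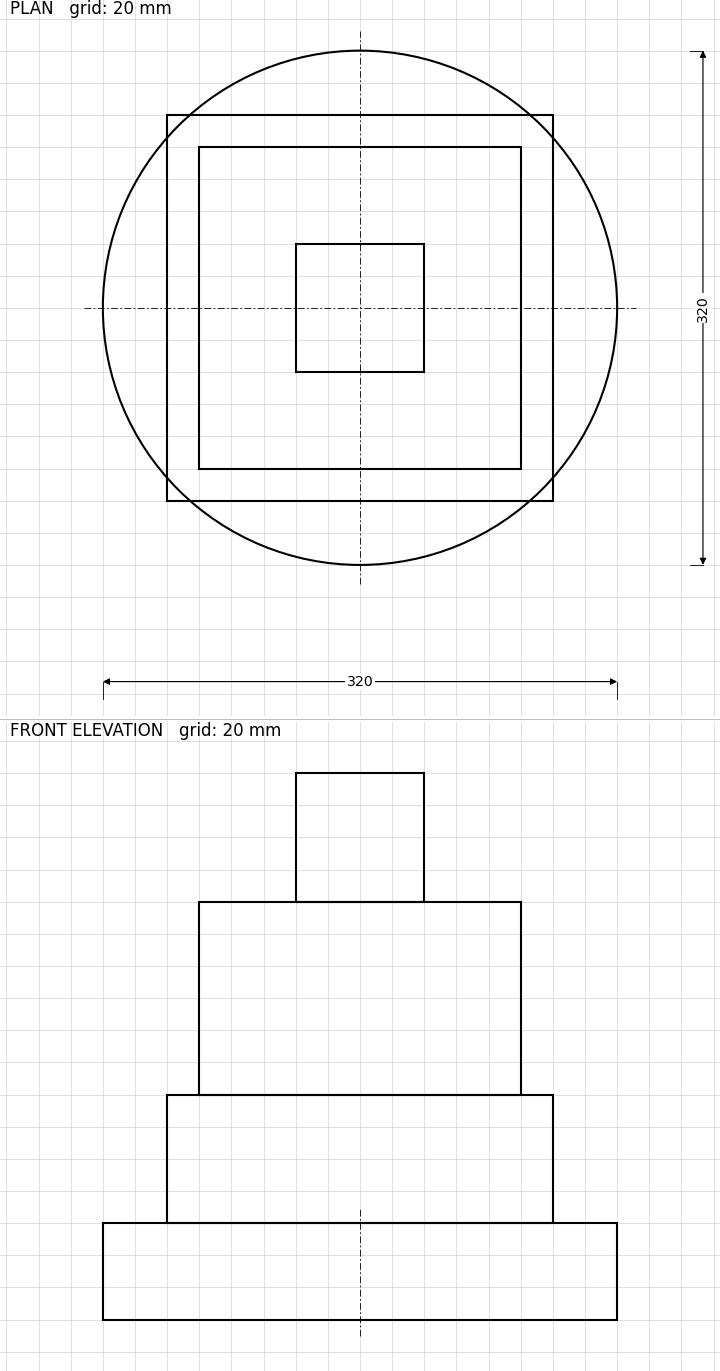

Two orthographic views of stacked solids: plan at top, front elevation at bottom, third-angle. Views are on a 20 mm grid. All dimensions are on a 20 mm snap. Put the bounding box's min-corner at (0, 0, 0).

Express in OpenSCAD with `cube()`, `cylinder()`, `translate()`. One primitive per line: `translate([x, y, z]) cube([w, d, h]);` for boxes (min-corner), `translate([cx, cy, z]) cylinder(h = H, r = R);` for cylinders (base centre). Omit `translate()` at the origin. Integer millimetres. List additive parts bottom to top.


translate([160, 160, 0]) cylinder(h = 60, r = 160);
translate([40, 40, 60]) cube([240, 240, 80]);
translate([60, 60, 140]) cube([200, 200, 120]);
translate([120, 120, 260]) cube([80, 80, 80]);


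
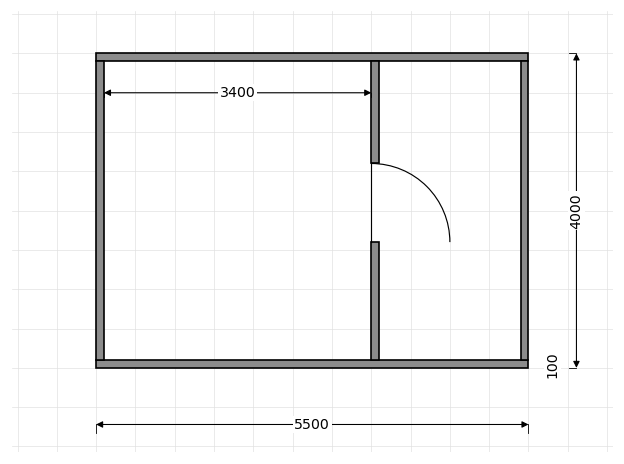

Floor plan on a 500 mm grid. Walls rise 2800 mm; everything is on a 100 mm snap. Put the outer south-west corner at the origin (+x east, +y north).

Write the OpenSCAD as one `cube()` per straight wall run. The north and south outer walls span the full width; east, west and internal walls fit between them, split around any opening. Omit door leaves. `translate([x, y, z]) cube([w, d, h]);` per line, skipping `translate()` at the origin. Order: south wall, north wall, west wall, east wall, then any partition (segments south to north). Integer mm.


cube([5500, 100, 2800]);
translate([0, 3900, 0]) cube([5500, 100, 2800]);
translate([0, 100, 0]) cube([100, 3800, 2800]);
translate([5400, 100, 0]) cube([100, 3800, 2800]);
translate([3500, 100, 0]) cube([100, 1500, 2800]);
translate([3500, 2600, 0]) cube([100, 1300, 2800]);


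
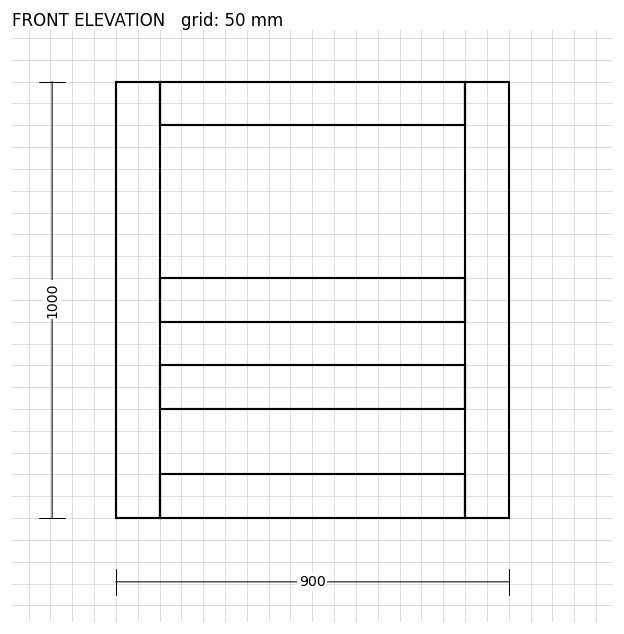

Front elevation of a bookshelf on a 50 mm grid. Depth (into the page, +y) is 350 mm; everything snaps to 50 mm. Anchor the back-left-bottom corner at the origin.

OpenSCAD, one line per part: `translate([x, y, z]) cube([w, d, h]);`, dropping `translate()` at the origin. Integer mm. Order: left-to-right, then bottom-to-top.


cube([100, 350, 1000]);
translate([100, 0, 0]) cube([700, 350, 100]);
translate([100, 0, 250]) cube([700, 350, 100]);
translate([100, 0, 450]) cube([700, 350, 100]);
translate([100, 0, 900]) cube([700, 350, 100]);
translate([800, 0, 0]) cube([100, 350, 1000]);
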